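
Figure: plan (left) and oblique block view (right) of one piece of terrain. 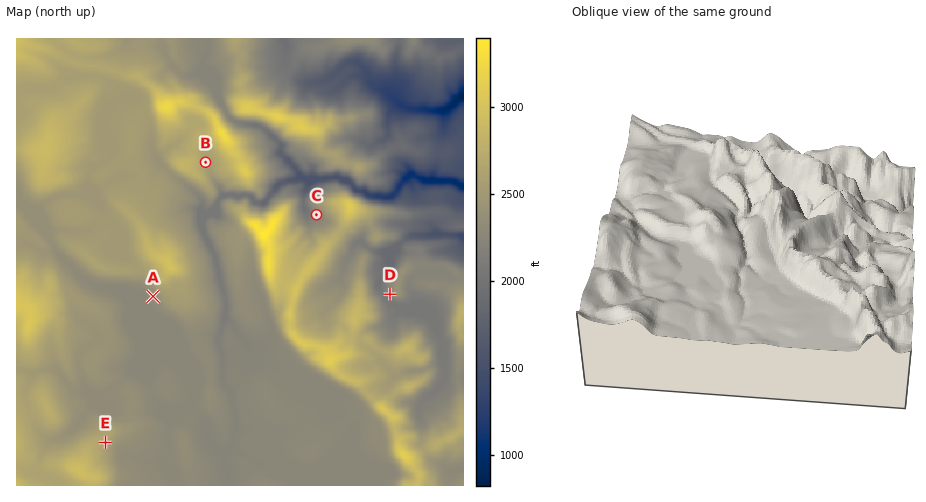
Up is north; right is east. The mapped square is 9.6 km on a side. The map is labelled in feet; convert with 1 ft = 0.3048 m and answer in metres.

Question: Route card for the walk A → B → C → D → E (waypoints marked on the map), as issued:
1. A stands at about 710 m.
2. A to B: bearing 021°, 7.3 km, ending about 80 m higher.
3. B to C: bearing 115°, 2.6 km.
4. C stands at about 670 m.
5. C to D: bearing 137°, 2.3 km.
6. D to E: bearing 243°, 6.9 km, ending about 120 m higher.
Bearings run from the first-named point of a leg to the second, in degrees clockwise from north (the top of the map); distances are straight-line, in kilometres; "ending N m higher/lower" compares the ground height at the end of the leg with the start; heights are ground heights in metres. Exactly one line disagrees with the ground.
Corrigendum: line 2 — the distance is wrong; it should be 3.1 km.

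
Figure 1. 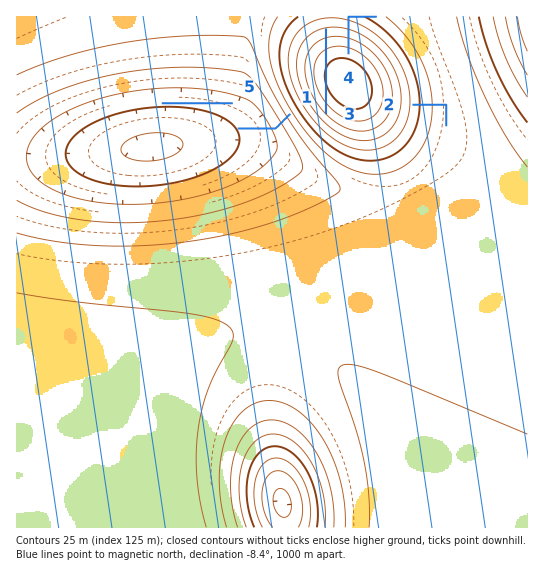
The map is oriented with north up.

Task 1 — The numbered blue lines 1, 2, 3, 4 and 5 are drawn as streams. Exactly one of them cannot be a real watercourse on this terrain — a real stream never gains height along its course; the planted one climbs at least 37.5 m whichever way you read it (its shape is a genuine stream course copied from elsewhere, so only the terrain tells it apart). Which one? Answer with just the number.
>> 3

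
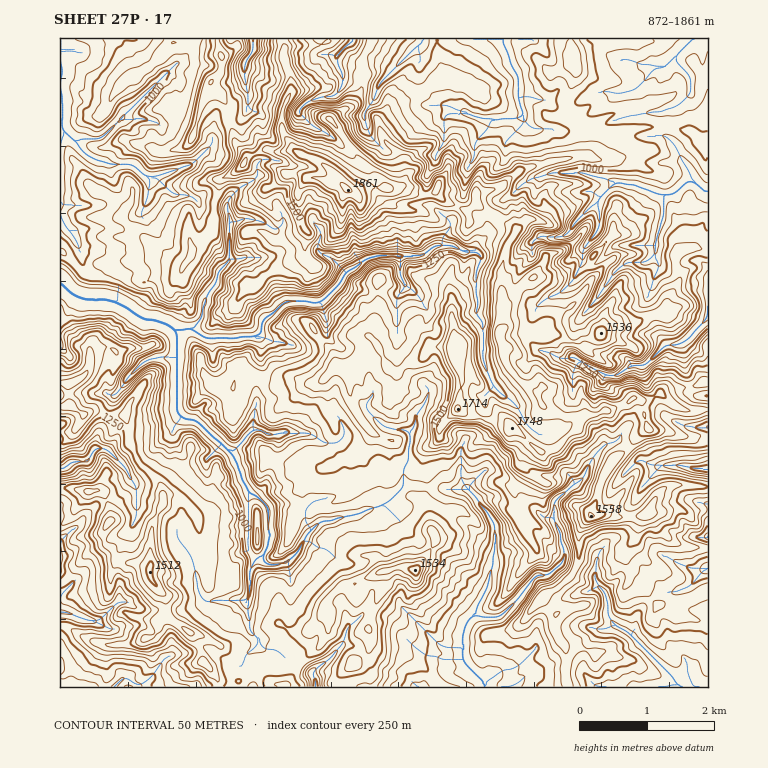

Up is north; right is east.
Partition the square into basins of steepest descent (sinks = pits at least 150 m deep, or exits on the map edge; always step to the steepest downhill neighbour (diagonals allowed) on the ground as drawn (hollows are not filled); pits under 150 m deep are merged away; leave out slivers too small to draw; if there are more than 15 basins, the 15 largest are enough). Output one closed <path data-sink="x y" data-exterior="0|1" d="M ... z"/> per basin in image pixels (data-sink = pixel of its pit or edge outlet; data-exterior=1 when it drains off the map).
<path data-sink="60 49" data-exterior="1" d="M216 38l-156 1 0 392 14-1 11-16 9-4 19 5 12 1 4 12 0 13 8 19 22 22 4 8 0 14-12 27-2 42 3 9 12 13 2 22 29 19 6 15 0 7 14 17 4 12 64 0 6-6 9-16 11-11 7-5 11-13 1-20-3-6 0-5 13-16 5-3 10 0 25-14 12-1 5-4 12 0 8 4 18-25 2-12-5-8-2-17-3-5 1-27-3-8 0-11 2-6 13-12 3-15 17-16 8 5 17 5 24 3 35 30 15-5 12-13 9-6 5-10-17-1-22-10-5-6-1-9-18-11-14-19-2-15-5-12 3-7 0-17-1-1 1-36-1-2 5-23 8-14 2-6-31-18-9-9-3 5-7 4-22-10-8-10-4 3-7 2-8-2-12-7-10 2-27-2-9 5-6 0-7-3-24-26-28-13-7 2-24-2-17 8-1-4-10-12-6-20 0-15-6-9-11-11 0-6 10-11 0-14z"/><path data-sink="708 193" data-exterior="1" d="M708 38l-335 0-11 22 2 16-4 16-5 10-6 6-20 12-25-11-15-11-6 11-2 13 2 10 12 20 27 11 24 26 7 3 6 0 9-5 19 0 1 2 17-2 12 7 8 2 7-2 4-3 8 10 22 10 7-4 3-5 9 9 31 18-2 6-8 14-5 23 1 2 0 31-1 1 1 22-3 7 10 34 11 12 19 11 3-4 7 0 7-3 17-18 10-17 0-11 11-1 19-12 14 0 23-10 14-2 4-6 2-12 10-17 0-5-4-5 0-13 5-5 10-3 17 1z"/><path data-sink="485 683" data-exterior="0" d="M637 398l-26 12-6 0-11 5-8 0-8 13-9 6-12 13-13 5-5-1-32-29-24-3-17-5-8-5-17 16-3 15-13 12-2 6 0 11 3 8-1 27 3 5 2 17 5 8 0 9-20 28-8-4-12 0-11 5 2 13-12 20-5 17 1 12-1 17-31 25-3 5 0 6 232 0-2-14 2-22-12-20 1-17-15-17 18-9 14-15 7-20-2-8 2-16 10-13 7-15 3-19 7-13 41-41-5-24z"/><path data-sink="708 687" data-exterior="1" d="M686 485l-10 0-11 3-9 9-5 12-6 6-5 2-24 0-6-4-19 2-9 11-4 10 2 17-7 20-14 15-18 9 15 17-1 17 12 20-2 22 4 14 139 0 0-200z"/><path data-sink="71 687" data-exterior="1" d="M72 488l-12 1 0 198 158 0 0-6-15-20-2-10-6-15-29-19-2-22-12-13-3-14-16-6-15-1-6-13-7-5-2-12 7-10 0-12-5-13-7-6-16 1z"/><path data-sink="708 279" data-exterior="1" d="M701 248l-17 2-8 6 0 13 4 5 0 5-10 17-2 12-4 6-14 2-23 10-14 0-19 12-11 1 0 11-10 17-17 18-7 3-7 0-4 4 3 12 8 6 17 7 18 0 15-3 6-4 6 0 22-12 15 2 11-7 8 0 12-5 8 0 21-7 0-131z"/><path data-sink="65 467" data-exterior="0" d="M96 410l-10 4-13 19-13 12 0 42 22 4 16-1 3 1 4 5 5 13 0 12-7 10 2 12 7 5 6 13 32 6 1-36 12-27-2-19-24-25-8-19 0-13-4-12-12-1z"/><path data-sink="253 39" data-exterior="1" d="M282 38l-65 1 5 17 0 14-10 11 0 6 11 11 6 9 0 15 6 20 10 12 1 4 17-8 24 2 6-3-10-17-2-10 2-13 8-16 0-17-7-16 0-16z"/><path data-sink="708 469" data-exterior="1" d="M650 429l-8 3-32 31-10 19-3 19-7 11 1 3 19-2 6 4 24 0 11-8 5-12 13-11 7-1 32 0 0-43-14-5-15-1-12-6-15 0z"/><path data-sink="353 39" data-exterior="1" d="M371 38l-88 0 1 22 7 16-2 22 15 11 25 11 20-12 6-6 7-15 2-11-2-16 10-19z"/><path data-sink="316 687" data-exterior="1" d="M383 571l-24 10-6 5-10 0-13 11-5 8 0 5 3 6 0 16-7 12-23 21-13 22 49 0 4-11 31-25 1-7-1-22 5-17 12-20z"/>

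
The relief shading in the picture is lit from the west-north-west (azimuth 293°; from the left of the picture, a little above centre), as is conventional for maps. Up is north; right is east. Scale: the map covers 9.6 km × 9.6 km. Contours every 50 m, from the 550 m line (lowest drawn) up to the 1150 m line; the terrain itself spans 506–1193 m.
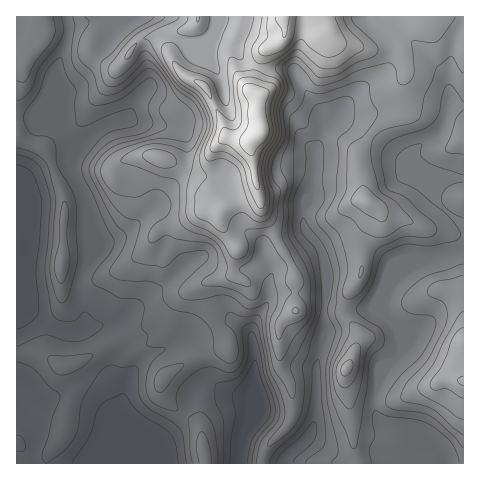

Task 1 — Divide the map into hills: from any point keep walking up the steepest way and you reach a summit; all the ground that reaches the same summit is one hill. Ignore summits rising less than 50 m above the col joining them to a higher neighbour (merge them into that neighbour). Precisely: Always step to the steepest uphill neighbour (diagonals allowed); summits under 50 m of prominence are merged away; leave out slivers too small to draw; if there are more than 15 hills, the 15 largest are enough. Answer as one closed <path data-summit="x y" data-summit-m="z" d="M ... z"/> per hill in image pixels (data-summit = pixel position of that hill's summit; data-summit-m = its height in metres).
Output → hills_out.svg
<path data-summit="259 133" data-summit-m="1193" d="M248 16l-32 0 0 11-4 7-5 5-8 4-16 0-16-8-5-6-4-8-7-5-84 1 3 10-2 8-12 35 0 6 6 15 0 27-3 13 13 19 1 7-2 12 13 26 3 13 1 54-9 24 0 13 6 17 0 7-5 9-12 0-19-7-21-15-12 3 1 151 133 0 3-15 28-30 8-14 3-13 10-8 9-2 17 10 20 4 2 3 3-8 2-24-3-37 6-12 9-13 1-6 6-5 25-2 27 3 0 9 18 5 31 0 11 6-1-15 4-12 0-16 3-8-14-11-10-5-20 1-25 9-4-12-15-18 0-20 11-34 0-24 13-25-24-38-12-16-7-3-23 0-20-8-5-12 8-14z"/><path data-summit="367 202" data-summit-m="945" d="M341 119l-6 1-9 6-6 15-5 9-1 31-11 34 1 13 15 18 4 11 31-9 17 1 21 15-3 8 1 16 10-13 23-14 24-6 16-1 1-26-55-54-7-16-39-31z"/><path data-summit="463 381" data-summit-m="956" d="M463 254l-16 1-24 6-23 14-10 11-5 14 0 12 13 16 4 23-18 20-10 28 1 13 6 9 30 9 8 5 22 18 4 11 19-1z"/><path data-summit="347 368" data-summit-m="920" d="M328 304l-2 0-2 4 0 27-8 35 1 23-3 33-6 12-19 16-5 9 160 1 0-4-3-7-22-18-12-6-23-6-8-7-2-17 5-18 7-13 16-17-1-12-5-13-10-10-11-7-31 0z"/><path data-summit="62 264" data-summit-m="736" d="M32 118l-16 0 0 103 10 4 5 6-1 21-14 34 0 26 12-2 28 19 12 3 12 0 4-5 1-11-6-17 0-13 9-24-2-60-15-33 2-12-2-10-14-18z"/><path data-summit="295 311" data-summit-m="905" d="M299 292l-20 0-7 3-19 32-1 12 3 16-1 27-5 17 0 22-8 21-2 22 45 0 5-10 19-16 4-8 4-14 0-46 8-35 0-27 2-13z"/><path data-summit="284 17" data-summit-m="1164" d="M376 16l-127 0-4 18-8 15 5 11 9 5 16 5 18-2 7 3 12 16 22 37 3 0 31-34 27-20 7-13 5-23-16-9z"/><path data-summit="204 454" data-summit-m="721" d="M211 382l-9 2-10 8-8 22-31 35-2 15 88-1 2-21 8-21 0-23-21-6z"/><path data-summit="36 17" data-summit-m="791" d="M67 16l-51 1 0 100 16 1 27 12 3-12 0-27-6-15 0-6 12-35 2-8z"/><path data-summit="199 17" data-summit-m="1002" d="M215 16l-64 1 7 4 4 8 5 6 16 8 16 0 8-4 5-5 4-7z"/>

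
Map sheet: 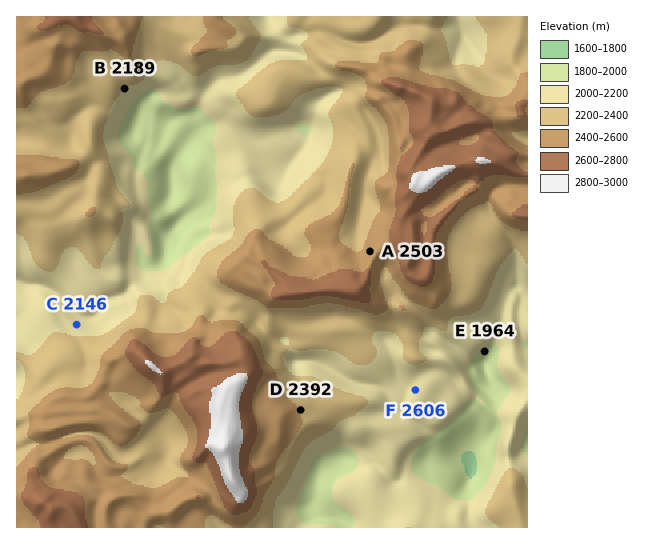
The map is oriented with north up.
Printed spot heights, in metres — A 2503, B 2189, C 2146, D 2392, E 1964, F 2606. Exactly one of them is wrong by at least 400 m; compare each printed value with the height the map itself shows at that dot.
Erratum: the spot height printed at F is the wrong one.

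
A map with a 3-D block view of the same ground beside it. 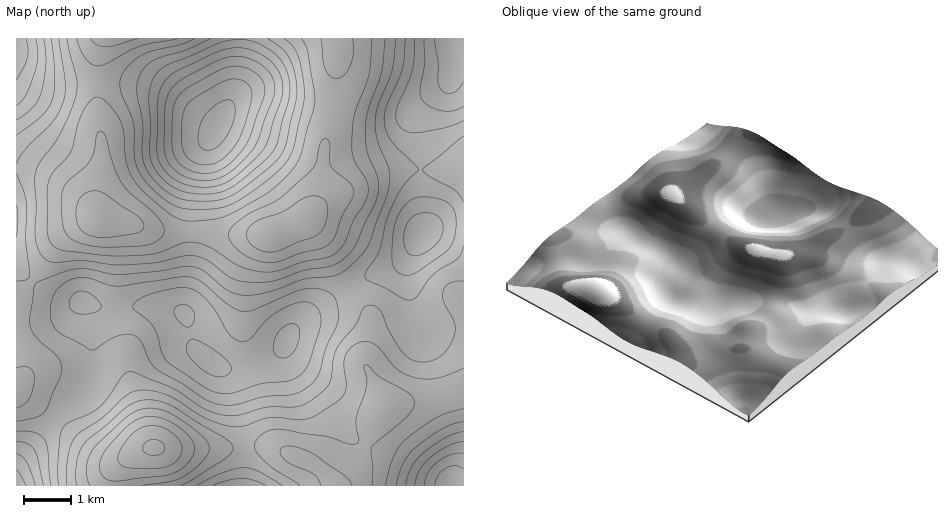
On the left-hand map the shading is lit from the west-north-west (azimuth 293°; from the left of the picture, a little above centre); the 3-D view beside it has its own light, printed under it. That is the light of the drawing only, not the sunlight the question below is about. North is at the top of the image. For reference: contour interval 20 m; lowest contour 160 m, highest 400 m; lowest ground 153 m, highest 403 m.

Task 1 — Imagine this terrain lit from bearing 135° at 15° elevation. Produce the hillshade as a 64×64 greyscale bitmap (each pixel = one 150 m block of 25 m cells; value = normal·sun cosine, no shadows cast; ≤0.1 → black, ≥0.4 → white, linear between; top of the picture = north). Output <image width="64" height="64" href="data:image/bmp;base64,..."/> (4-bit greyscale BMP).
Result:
<image width="64" height="64" href="data:image/bmp;base64,Qk12CAAAAAAAAHYAAAAoAAAAQAAAAEAAAAABAAQAAAAAAAAIAAATCwAAEwsAABAAAAAAAAAAAAAAABEREQAiIiIAMzMzAERERABVVVUAZmZmAHd3dwCIiIgAmZmZAKqqqgC7u7sAzMzMAN3d3QDu7u4A////AHZVREVWd4mrzN3d3u7d3cy6qZmZiId3iJmqu8zMzLqZdmVURFVniaq8zN3e7t3czLqpmZmYiIiIiZq7zM3Mupl3ZVRERVZ3iau7zN3d3MzLqpmZmZmIiIiImqvM3d3LqYdlVEREVVZ4maq7zMzMu7qpmIiIiIiIiIiZq8zd3dy6mHZVRERERWZ4iaq7u7uqqpiHd3iIiIiHiImrvM3d3buZh2VURERERWd4iaqqqpmYh3d3d3d3d3eIiaq7zN3dy6qYdlVEMzM0VWd4iZmYiId3ZmZmZnd3d4iJqru8zd3MupmHZUQzIiNEVmd4iHd3dmZVZmZmZ3d3eImqu7vMzMy7qYdmVEMiIjNFZnd3dmZlVVVVZmZmd3d3iaqru7vMzLuqmHZVQzIiI0RWZ3dmZVVURVVWZmZnd3d4mqqqq7u7u6qZh2VUMyIjRFZnd2ZVVUREVVVVVmZmZniJqqqqqquqqqmYdmVDMzNEVmd3ZmVVRERVVVVVZmZmZ4iZmZmZqqqqqpmHZlREREVWZ3d2ZVVURVVVVVVWZmZmeIiIiIiZmaqqqZh2ZVVVVVZnd3dmVVVVVVVVRVVmZmZ3eHd3eIiJmqqqmIdmZmZmZmd3d2ZmZmZmVVVFVWZnd3d3d3d3d4iZqqqZh3Zmd3dmd3d3d2ZmZmZlVVVVZnd4d3d2ZmZneImZmZmHd3d4h3d3d4d3d3d3d2ZVVVVmd4iId3ZmZmZ3iImZmYd3d4iIiIiIiIiIiIiHdmVVRVZniIiHd2ZmZnd4iIiIh3d3iJmYiIiIiIiZmYh2ZVRERWd4iIh3dmZmd3iIiIiHd3eImZmZiIiIiZmZmHdlVEREVniIiId3ZmZ3iIiHiHd2Z3iZmZmIiIiJmqqZh2ZVRERWd4iIiId3d4iIiId3d3ZmeImZmIiIiIiaqqmYdlVURFZ3iIiIh3d3iJmYh3d3dmZ3iJmIiHd3iJqrqph3ZVVVZniIiIiId3eJmZmId3d3d3eIiIiHd3eImqu7qYd2ZmZneIiIiIiIiJmaqZh3d3d3eIiZiId3eImau7u6mHdmZmd4iIiHd3iImZqqmYd3iIiImZmZiHeIiaq7zLuph3d2Z3iIiHd3eIiJmqqqmIiJmZmaqqmYiIiZqrvMy7qYh3dnd4iHd2d3iIiaq7qpmJmqqqq7qqmIiJqqu8zMu6mYh3d3d3dmZnd4iJmru7qZmqu7u7u7qZiImqq7zN3LuqmYh3d3d2ZVZ3d3iavMu6qqu7u7zMuqmIiZqrvM3cy7uqqYiIh3ZVVWZ3eJq8zLuqu7vMzMy7qYiJmqq8zd3My7u6qZiIdlRFVmZ3iavMy7u7vMzMzMupmImZqrvN3czMzMy6qZh2VERVZmeJq7zLu7vMzMzMu6qZiJmaq8zMzMzNzMu6qYdUREVVZniaq7u7u7vMzMu7qpmIiJmrvMzMzMzMy7u6l2VERFVWZ4maq7u7u7u7u6qpmIiIiJqru7u7zMzMu7qodlREVFVmeImaq7uqq7uqqZiId3Z3iZqqq7u8zMvMu6mHZVRERVZnd4maqqmqqpmIh3dmVVZ3iJmqq7u7vMzLuph2VUREVmZneImZmZmZiHdmZlVERVZniJmru7zMzMy6qYdlVERVZmZniIiIiIiHZlVVRDNERVZniZq7vMzNzLupmHZVVVVmZmd4iHd4iHZlVERDMzNEVWZ4mau8zN3cy6qZh2VVVWZmZneId3eHdlVEQzMzM0RFVmeJmqvM3cy7qqmYdmVVZmZmd4iIiId2VUMzIiIzRERVZ3iJmrzMzLuqqZiHZlVWZmZ3iIiIiHZVQzIiIiM0RFVmd4iZq7u7uqmZmIdmVVVmZniJmZiId2VEMiISIzNERWZ3eIiaq7qqmZmIh2ZVVVZmeImZmZiHZlQyIREiMzNFZ3iIiJmqqpmYiIh2ZlVVVmZ4iaqqqZh3ZUMiESIjM0VneIiImZmZmIh3d3ZmZVVmZniaq7u6qYh2VDIiIiMzNFeImZmZmZmId3ZmZmZlVmZmeJq7vMu6mYdlQyIiMzM0VniZmZmZmId3ZmZlVVVWZmd4mrvMzMupmHZUMzMzMzRWeJmqqqmIh3dmZlVVVVVWZ3iau8zcy7qZh2VDMzRDNEZ4maqqqZh3d2ZlVVVVVVVmeJmrzM3MuqmIdUQzREM0RWiJqruqmHd3dmVUREREVVZ4iaq8zMy6qZh2VDM0QzRFZ4mqu7uph3d2ZVREREREVniJmrvMzLqpmYdUQzMzNEVniZq8y6mHd3ZlVERERERWd4maq8zMu6qph2VDMzMzRWeJmrzMuph3dmVURERERFZ3iZmrzMzLuqqYdlQzMzNFZ4mavN3LqYh3ZlVVVVRFVniJmqvMzMu7uqmHZUMzM0V4iZq83dy6mId2ZVVVVVVmeJmaq7zMzLu7qph2VEM0RniJmrzd3LupmHZlVVVVVmeImqqrvMzMzMu6mIdlVERWeImaq83cy7qZh2VURVVWd4mqqru8zMzMzLupmHZlRFZ4iZqrvMzMu6mHdVREVWZ4maq7u7zM3d3My6qZh2ZVVniJmqq7zMy7qZh1VERFZniaq7vMzM3d3d3MuqmYdmVWZ4maqru8y7uqmHVUREVWeJq7zMzM3d3d3dy7qZiHZmZniZqqu7u7u6mYdlVERVZ4mrvM3d3d3u7d3MuqmYh3ZmeImaq7u7u7qpiGZVRFVneJq8zd3d3u7u3cy6qZmId3d4iZqqu7u7uqmI"/>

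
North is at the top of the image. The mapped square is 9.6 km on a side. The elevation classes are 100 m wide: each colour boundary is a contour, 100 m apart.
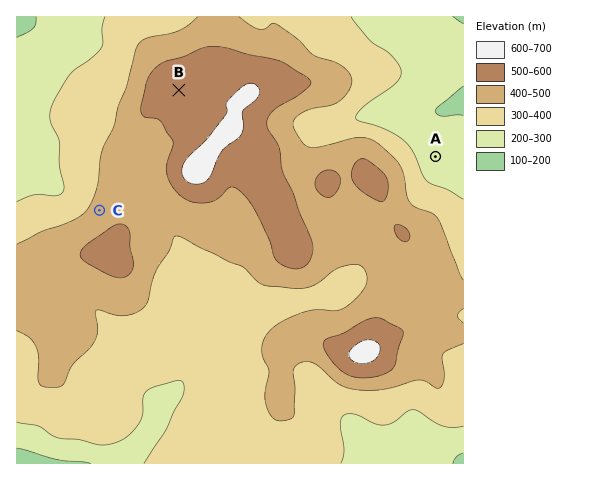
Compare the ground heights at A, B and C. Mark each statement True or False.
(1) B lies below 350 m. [False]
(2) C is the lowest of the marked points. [False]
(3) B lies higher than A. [True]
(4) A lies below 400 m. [True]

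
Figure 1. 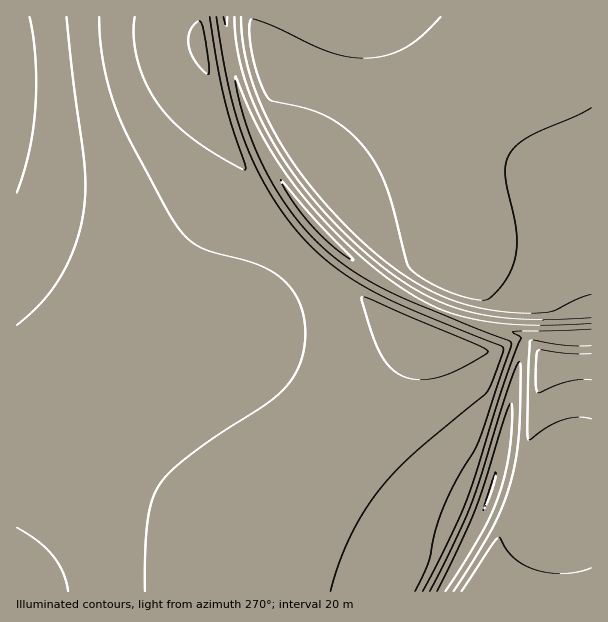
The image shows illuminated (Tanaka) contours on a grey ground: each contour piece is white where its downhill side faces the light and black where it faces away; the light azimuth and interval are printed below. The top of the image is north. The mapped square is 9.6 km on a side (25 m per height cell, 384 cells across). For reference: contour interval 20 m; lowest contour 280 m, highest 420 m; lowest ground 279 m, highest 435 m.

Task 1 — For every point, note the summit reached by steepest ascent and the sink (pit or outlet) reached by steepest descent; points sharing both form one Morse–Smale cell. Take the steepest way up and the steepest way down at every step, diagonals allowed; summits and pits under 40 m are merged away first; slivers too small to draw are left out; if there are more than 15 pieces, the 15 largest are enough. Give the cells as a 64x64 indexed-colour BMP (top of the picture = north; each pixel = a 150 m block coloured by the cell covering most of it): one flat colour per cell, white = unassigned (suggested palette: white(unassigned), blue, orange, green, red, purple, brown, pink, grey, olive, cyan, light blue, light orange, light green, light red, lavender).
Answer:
<image width="64" height="64" href="data:image/bmp;base64,Qk12CAAAAAAAAHYAAAAoAAAAQAAAAEAAAAABAAQAAAAAAAAIAAATCwAAEwsAABAAAAAAAAAA////ALR3HwAOf/8ALKAsACgn1gC9Z5QAS1aMAMJ34wB/f38AIr28AM++FwDox64AeLv/AIrfmACWmP8A1bDFABERERERERERERERETMzMzMzMzMzMzMzMiIiIiIiIiIiERERERERERERERERMzMzMzMzMzMzMzMzIiIiIiIiIiIRERERERERERERERETMzMzMzMzMzMzMzMyIiIiIiIiIhERERERERERERERERMzMzMzMzMzMzMzMzIiIiIiIiIiERERERERERERERERETMzMzMzMzMzMzMzMyIiIiIiIiIREREREREREREREREREzMzMzMzMzMzMzMzIiIiIiIiIhERERERERERERERERETMzMzMzMzMzMzMzMyIiIiIiIiEREREREREREREREREREzMzMzMzMzMzMzMzIiIiIiIiIRERERERERERERERERERMzMzMzMzMzMzMzMyIiIiIiIhERERERERERERERERERETMzMzMzMzMzMzMzIiIiIiIiERERERERERERERERERERMzMzMzMzMzMzMzMiIiIiIiIRERERERERERERERERERETMzMzMzMzMzMzMzIiIiIiIhEREREREREREREREREREREzMzMzMzMzMzMzMiIiIiIiERERERERERERERERERERERMzMzMzMzMzMzMyIiIiIiIRERERERERERERERERERERETMzMzMzMzMzMzMiIiIiIhEREREREREREREREREREREREzMzMzMzMzMzMyIiIiIiERERERERERERERERERERERERMzMzMzMzMzMzIiIiIiIRERERERERERERERERERERERETMzMzMzMzMzMiIiIiIhEREREREREREREREREREREREREzMzMzMzMzMzIiIiIiERERERERERERERERERERERERETMzMzMzMzMzMiIiIiIREREREREREREREREREREREREREzMzMzMzMzMyIiIiIhERERERERERERERERERERERERERMzMzMzMzMzIiIiIiERERERERERERERERERERERERERETMzMzMzMzMiIiIiIREREREREREREREREREREREREREREzMzMzMzMzIiIiIhERERERERERERERERERERERERERETMzMzMzMzMiIiIiEREREREREREREREREREREREREREREzMzMzMzMyIiIiIRERERERERERERERERERERERERERERMzMzMzMzIiIiIhEREREREREREREREREREREREREREREzMzMzMzMiIiIiERERERERERERERERERERERERERERERMzMzMzMyIiIiIRERERERERERERERERERERERERERERMzMzMyIiIiIiIhERERERERERERERERERERERERERETMzMzIiIiIiIiIiEREREREREREREREREREREREREREzMzMiIiIiIiIiIiIREREREREREREREREREREREREREzMzIiIiIiIiIiIiIhERERERERERERERERERERERERMzMyIiIiIiIiIiIiIiERERERERERERERERERERERERMzMyIiIiIiIiIiIiIiIRERERERERERERERERERERERMzMiIiIiIiIiIiIiIiIhERERERERERERERERERERERMzMiIiIiIiIiIiIiIiIiERERERERERERERERERERERMzMiIiIiIiIiIiIiIiIiIRERERERERERERERERERERMzMiIiIiIiIiIiIiIiIiIhERERERERERERERERERERMzMiIiIiIiIiIiIiIiIiIiERERERERERERERERERERMzMiIiIiIiIiIiIiIiIiIiIRERERERERERERERERERMzMiIiIiIiIiIiIiIiIiIiIhERERERERERERERERERMzMiIiIiIiIiIiIiIiIiIiIiEREREREREREREREREREzMiIiIiIiIiIiIiIiIiIiIiIREREREREREREREREREzMiIiIiIiIiIiIiIiIiIiIiIhEREREREREREREREREzMyIiIiIiIiIiIiIiIiIiIiIiERERERERERERERERETMyIiIiIiIiIiIiIiIiIiIiIiIRERERERERERERERETMyIiIiIiIiIiIiIiIiIiIiIiIhERERERERERERERERMzIiIiIiIiIiIiIiIiIiIiIiIiERERERERERERERERMzIiIiIiIiIiIiIiIiIiIiIiIiIREREREREREREREREzMiIiIiIiIiIiIiIiIiIiIiIiIhEREREREREREREREzMiIiIiIiIiIiIiIiIiIiIiIiIiERERERERERERERETMyIiIiIiIiIiIiIiIiIiIiIiIiIRERERERERERERETMzIiIiIiIiIiIiIiIiIiIiIiIiIhERERERERERERERMzIiIiIiIiIiIiIiIiIiIiIiIiIiEREREREREREREREzMiIiIiIiIiIiIiIiIiIiIiIiIiIRERERERERERERETMyIiIiIiIiIiIiIiIiIiIiIiIiIhERERERERERERETMyIiIiIiIiIiIiIiIiIiIiIiIiIiERERERERERERERMzIiIiIiIiIiIiIiIiIiIiIiIiIiIREREREREREREREzMiIiIiIiIiIiIiIiIiIiIiIiIiIhERERERERERERETMyIiIiIiIiIiIiIiIiIiIiIiIiIiERERERERERERERMzIiIiIiIiIiIiIiIiIiIiIiIiIiIRERERERERERERMzIiIiIiIiIiIiIiIiIiIiIiIiIiIhEREREREREREREzMiIiIiIiIiIiIiIiIiIiIiIiIiIi"/>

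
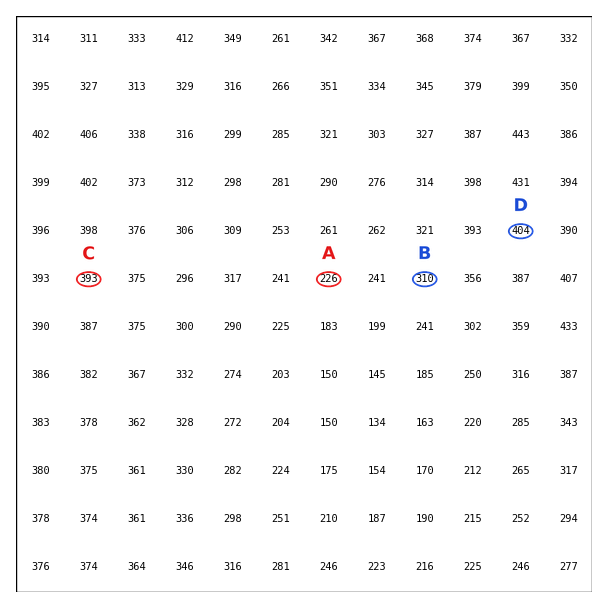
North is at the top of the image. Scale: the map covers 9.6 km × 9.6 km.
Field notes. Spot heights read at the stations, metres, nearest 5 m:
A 225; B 310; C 395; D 405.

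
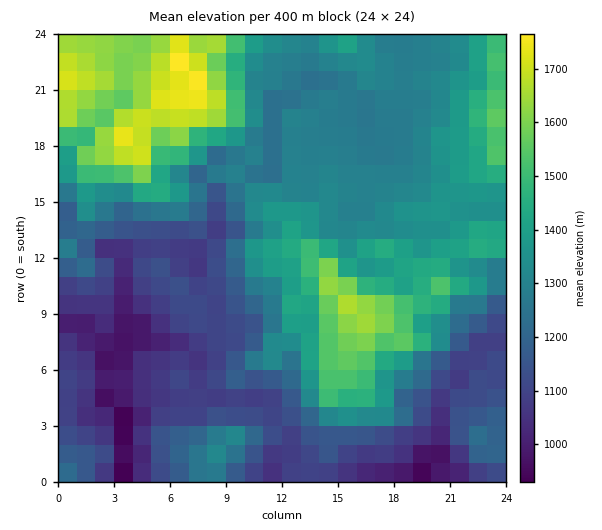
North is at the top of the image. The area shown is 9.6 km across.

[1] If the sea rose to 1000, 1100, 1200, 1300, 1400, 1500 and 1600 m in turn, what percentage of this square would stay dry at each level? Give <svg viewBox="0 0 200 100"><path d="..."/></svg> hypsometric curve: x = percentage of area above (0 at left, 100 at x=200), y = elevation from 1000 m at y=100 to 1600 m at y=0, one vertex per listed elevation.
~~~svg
<svg viewBox="0 0 200 100"><path d="M193 100l-31-17-34-16-37-17-39-17-19-16-14-17"/></svg>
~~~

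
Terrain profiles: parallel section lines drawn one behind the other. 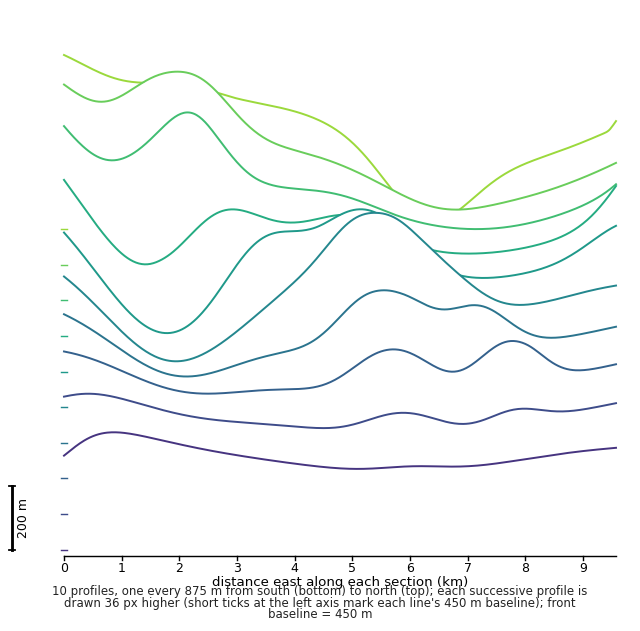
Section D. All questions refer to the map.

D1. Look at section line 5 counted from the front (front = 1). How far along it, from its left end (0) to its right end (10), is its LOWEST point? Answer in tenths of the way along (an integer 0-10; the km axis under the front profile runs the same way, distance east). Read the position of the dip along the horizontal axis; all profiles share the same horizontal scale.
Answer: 2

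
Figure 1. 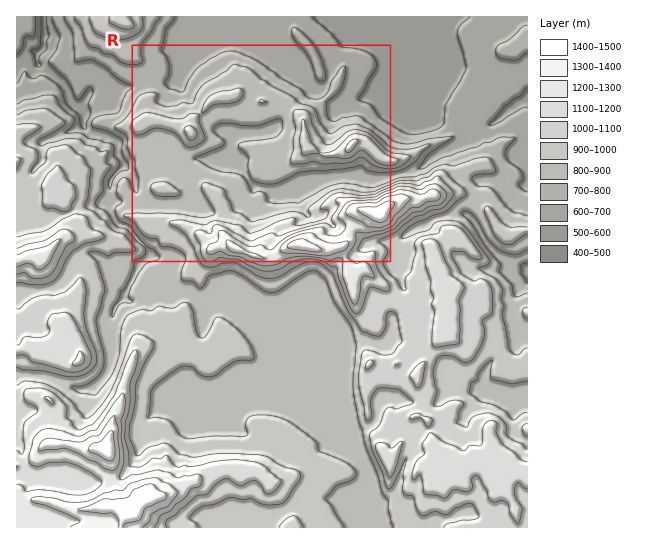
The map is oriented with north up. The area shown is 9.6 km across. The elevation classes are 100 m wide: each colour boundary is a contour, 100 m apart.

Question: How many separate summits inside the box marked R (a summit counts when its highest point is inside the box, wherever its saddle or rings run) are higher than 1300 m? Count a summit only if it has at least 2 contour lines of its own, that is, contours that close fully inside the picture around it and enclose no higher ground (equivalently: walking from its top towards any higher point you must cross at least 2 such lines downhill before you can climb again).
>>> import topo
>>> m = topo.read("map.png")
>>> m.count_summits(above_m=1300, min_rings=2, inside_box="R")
2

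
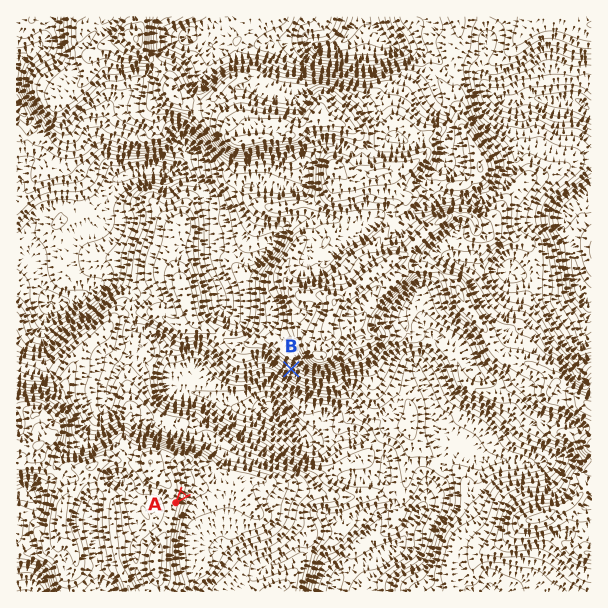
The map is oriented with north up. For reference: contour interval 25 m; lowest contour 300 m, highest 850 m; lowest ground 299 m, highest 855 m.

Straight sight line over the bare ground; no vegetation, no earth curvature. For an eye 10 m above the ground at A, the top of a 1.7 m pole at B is in view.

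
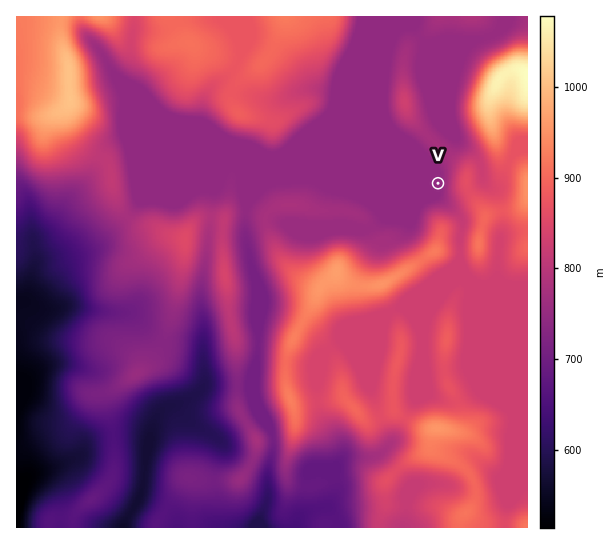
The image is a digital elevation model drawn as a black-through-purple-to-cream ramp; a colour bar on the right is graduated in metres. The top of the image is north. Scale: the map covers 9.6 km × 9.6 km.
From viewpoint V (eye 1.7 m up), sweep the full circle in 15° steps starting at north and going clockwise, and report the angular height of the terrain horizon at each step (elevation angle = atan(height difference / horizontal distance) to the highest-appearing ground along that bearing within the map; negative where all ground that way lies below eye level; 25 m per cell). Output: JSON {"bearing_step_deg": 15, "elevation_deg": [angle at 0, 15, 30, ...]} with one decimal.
{"bearing_step_deg": 15, "elevation_deg": [2.4, 2.9, 9.2, 9.2, 10.1, 12.9, 13.9, 13.0, 10.5, 7.5, 6.6, 7.9, 9.0, 6.3, 5.4, 4.8, 2.3, 1.2, 0.6, 2.1, 2.0, 2.3, 2.1, 1.7]}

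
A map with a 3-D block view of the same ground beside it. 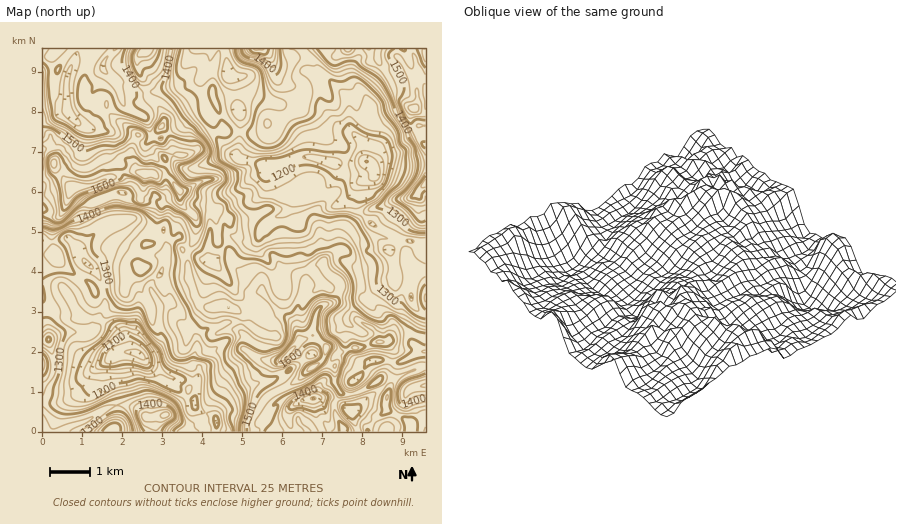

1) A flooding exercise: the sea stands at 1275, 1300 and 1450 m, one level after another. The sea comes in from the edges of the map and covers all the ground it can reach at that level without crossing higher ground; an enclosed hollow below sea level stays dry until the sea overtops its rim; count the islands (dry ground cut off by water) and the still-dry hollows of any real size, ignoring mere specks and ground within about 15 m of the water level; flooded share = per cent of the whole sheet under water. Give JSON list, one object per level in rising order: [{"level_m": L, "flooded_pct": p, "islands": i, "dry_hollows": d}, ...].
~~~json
[{"level_m": 1275, "flooded_pct": 23, "islands": 0, "dry_hollows": 1}, {"level_m": 1300, "flooded_pct": 30, "islands": 0, "dry_hollows": 0}, {"level_m": 1450, "flooded_pct": 73, "islands": 1, "dry_hollows": 0}]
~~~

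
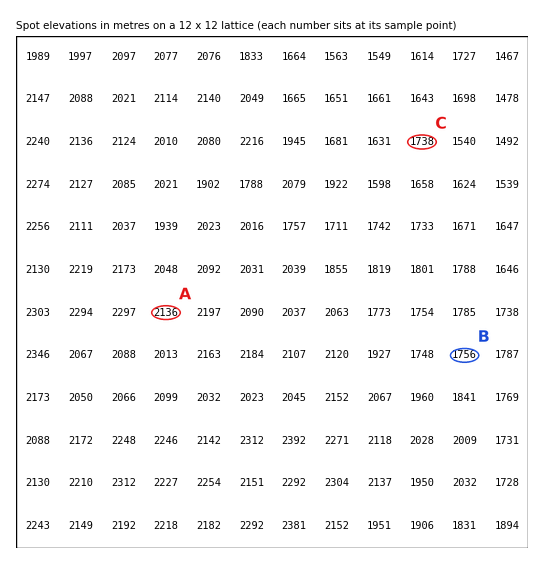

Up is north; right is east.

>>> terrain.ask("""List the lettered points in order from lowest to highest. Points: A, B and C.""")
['C', 'B', 'A']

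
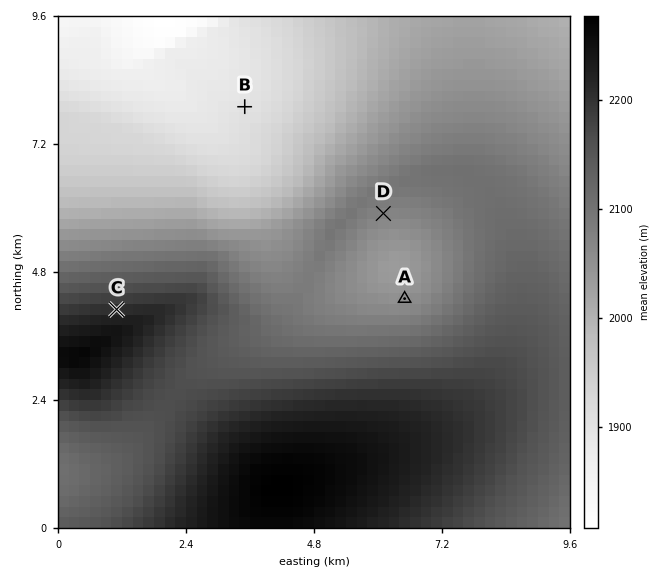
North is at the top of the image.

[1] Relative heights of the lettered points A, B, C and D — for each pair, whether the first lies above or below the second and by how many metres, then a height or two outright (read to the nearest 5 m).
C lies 305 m above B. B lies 175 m below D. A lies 155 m below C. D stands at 2075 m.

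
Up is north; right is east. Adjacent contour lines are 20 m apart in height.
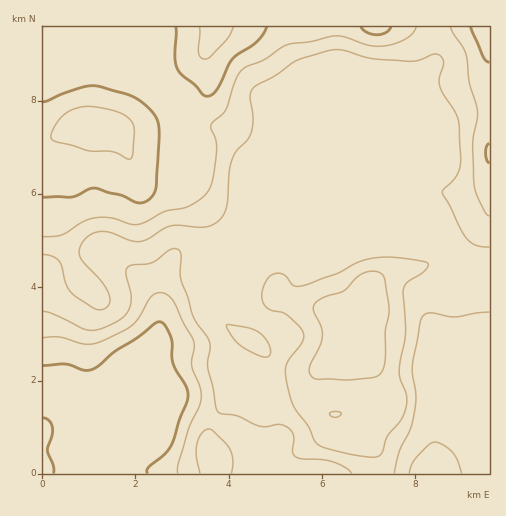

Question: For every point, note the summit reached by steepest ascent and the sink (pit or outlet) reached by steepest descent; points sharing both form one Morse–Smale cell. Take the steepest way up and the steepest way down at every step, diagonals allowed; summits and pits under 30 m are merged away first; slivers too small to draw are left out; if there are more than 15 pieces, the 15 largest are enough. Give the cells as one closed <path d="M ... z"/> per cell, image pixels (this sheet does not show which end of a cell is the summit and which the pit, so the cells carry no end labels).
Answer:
<path d="M149 26l-107 1 0 446 219 1-2-19 14-14 2-7-7-26-6-13-11-16-11-11-19-11-47-10-16 3-11 11-23 55 25-66 9-15 6-25 10-10 28-12 7-6 2-6 0-15-3-9-6-3 13-3 25-21 4-15 0-19 13-29-18-22-12-10-7-2-20 0-7-4-14-20-18-17-6-11-1-32z"/><path d="M416 222l-8 1-22 9-126 0-23-3-22 17-13 3 6 3 3 9-1 19-8 8-28 12-10 10-6 25-9 15-25 66 21-50 10-13 12-6 38 6 16 4 19 11 11 11 15 23 9 32-2 7-14 14 3 19 118 0-1-15-5-9-11-10-17-8-4-4-5-13 12-4 27-1 11-5-8-13-9-28-10-11-3-1-2-27 4-13 10-15 1-9 9-9 17-8 27-5 14-8 7-11 5-8-3-3-21-13z"/><path d="M489 26l-54 0 0 33-20 27-62 26-116 116 23 4 126 0 22-9 8-1 9 1 25 15 10-9 22-9 8-10z"/><path d="M450 238l-12 20-6 4-13 6-23 3-17 8-9 9-1 9-13 24-1 16 2 15 3 1 10 11 9 28 8 13-11 5-27 1-10 2-2 3 5 12 4 4 17 8 11 10 5 9 2 15 52 0 2-3 0-33 4-16 13 0 9 3 29-1 0-71-4-8-3-26 0-25-25-46z"/><path d="M289 26l-140 1 5 17 1 32 6 11 18 17 14 20 7 4 20 0 7 2 9 7 21 23-13 31 0 19-3 13 6-6 5-10 54-129-14-29z"/><path d="M452 422l-13 0-1 2-4 49 55 1 1-48-29-1z"/><path d="M489 210l-7 10-22 9-10 8 32 53 1 29 6 34z"/>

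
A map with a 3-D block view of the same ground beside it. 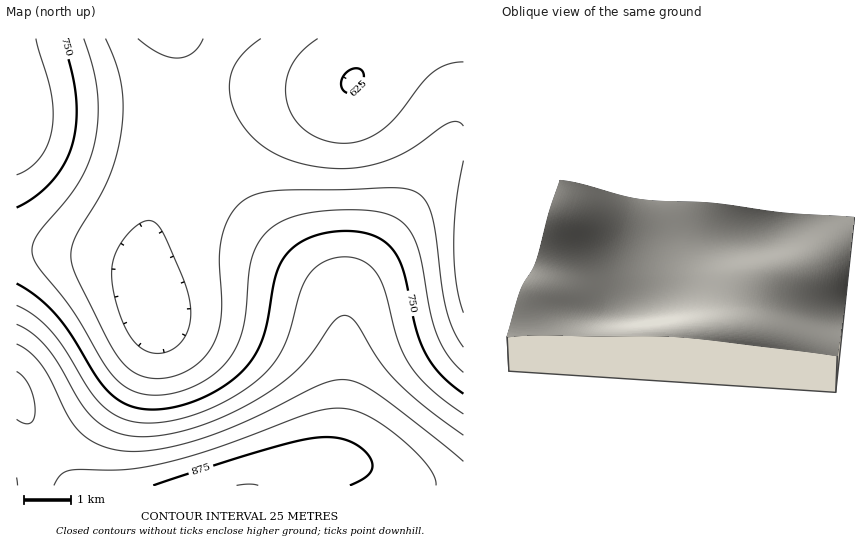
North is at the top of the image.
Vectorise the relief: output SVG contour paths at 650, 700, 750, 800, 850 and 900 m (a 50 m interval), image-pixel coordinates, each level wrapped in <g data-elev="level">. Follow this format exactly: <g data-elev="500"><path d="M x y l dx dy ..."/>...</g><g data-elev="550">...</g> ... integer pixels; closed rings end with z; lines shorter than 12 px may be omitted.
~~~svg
<g data-elev="650"><path d="M463 62l-16 3-15 8-11 11-26 34-18 15-21 9-10 1-12 0-18-6-14-10-10-13-6-16 0-16 6-17 10-14 16-12"/></g><g data-elev="700"><path d="M463 347l-8-14-8-19-5-25-9-69-5-16-8-9-10-5-14-2-116 2-20 3-14 6-10 9-9 14-5 15-2 16 2 49-2 20-5 19-10 15-8 8-9 6-10 5-12 3-11 1-10-2-9-4-8-5-11-13-11-18-30-60-5-19 1-11 3-10 24-40 10-21 7-20 5-22 2-25-2-24-5-22-10-24"/></g><g data-elev="750"><path d="M463 394l-23-21-9-11-7-12-9-24-11-53-7-17-6-8-7-7-17-8-20-2-22 2-19 6-14 10-8 9-6 12-4 14-10 50-6 16-9 14-16 15-20 14-24 10-23 6-15 1-14-2-12-4-12-8-15-17-26-43-15-20-18-18-22-14"/><path d="M17 208l18-12 17-15 12-18 9-19 3-23 0-24-4-23-9-35"/></g><g data-elev="800"><path d="M463 435l-39-29-28-26-18-21-22-36-5-5-4-2-6 0-7 5-23 33-15 17-17 14-19 13-30 16-29 12-29 8-26 3-15-1-13-3-12-5-10-7-15-18-22-39-12-16-14-14-16-10"/></g><g data-elev="850"><path d="M436 485l-2-9-8-13-15-15-17-15-17-12-14-7-13-5-13-1-14 2-15 4-90 33-53 16-39 6-48 0-10 2-8 5-6 9"/><path d="M17 419l8 5 6-1 3-5 1-7-1-13-5-12-5-9-7-6"/></g><g data-elev="900"><path d="M258 485l-9-1-12 1"/></g>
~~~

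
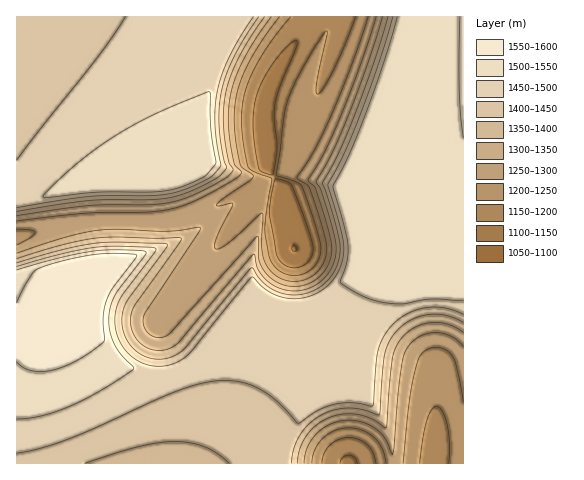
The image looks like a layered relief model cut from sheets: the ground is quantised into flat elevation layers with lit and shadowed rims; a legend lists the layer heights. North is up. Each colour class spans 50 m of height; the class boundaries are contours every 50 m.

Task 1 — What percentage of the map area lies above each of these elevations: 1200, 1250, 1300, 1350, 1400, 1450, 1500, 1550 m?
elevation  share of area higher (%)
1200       93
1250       85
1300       76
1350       71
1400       65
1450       51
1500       27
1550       5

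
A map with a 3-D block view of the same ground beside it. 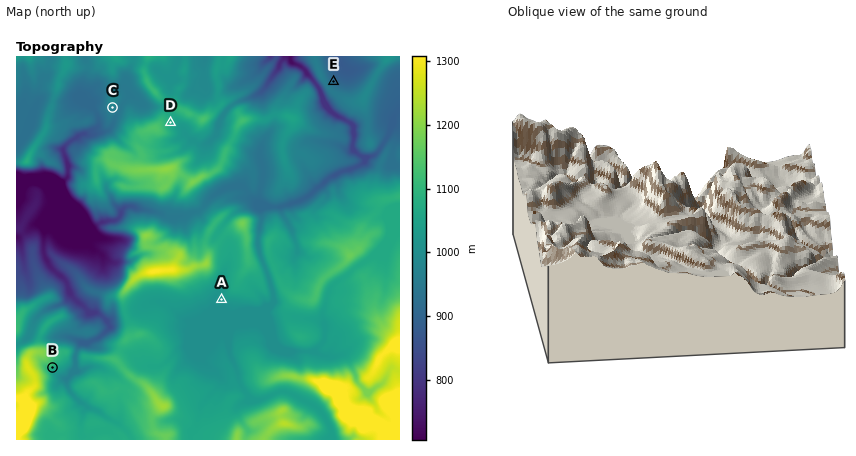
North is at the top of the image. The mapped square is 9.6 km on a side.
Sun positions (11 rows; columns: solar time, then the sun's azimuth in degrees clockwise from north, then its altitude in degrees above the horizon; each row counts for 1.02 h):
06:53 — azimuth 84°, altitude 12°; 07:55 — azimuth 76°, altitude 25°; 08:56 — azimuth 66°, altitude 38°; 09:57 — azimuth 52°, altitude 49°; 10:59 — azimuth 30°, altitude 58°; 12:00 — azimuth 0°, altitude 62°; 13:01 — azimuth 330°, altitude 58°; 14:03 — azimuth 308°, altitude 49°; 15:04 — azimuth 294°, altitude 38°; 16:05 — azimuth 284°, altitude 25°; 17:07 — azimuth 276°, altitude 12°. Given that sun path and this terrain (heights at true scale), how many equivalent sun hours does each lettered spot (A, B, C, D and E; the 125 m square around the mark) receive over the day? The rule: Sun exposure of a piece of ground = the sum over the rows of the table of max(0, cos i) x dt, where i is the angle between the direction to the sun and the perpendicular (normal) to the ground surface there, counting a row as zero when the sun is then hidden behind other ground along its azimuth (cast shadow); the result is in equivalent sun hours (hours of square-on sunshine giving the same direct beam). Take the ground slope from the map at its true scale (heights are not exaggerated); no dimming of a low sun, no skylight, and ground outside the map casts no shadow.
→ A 6.5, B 5.2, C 6.3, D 6.4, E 7.1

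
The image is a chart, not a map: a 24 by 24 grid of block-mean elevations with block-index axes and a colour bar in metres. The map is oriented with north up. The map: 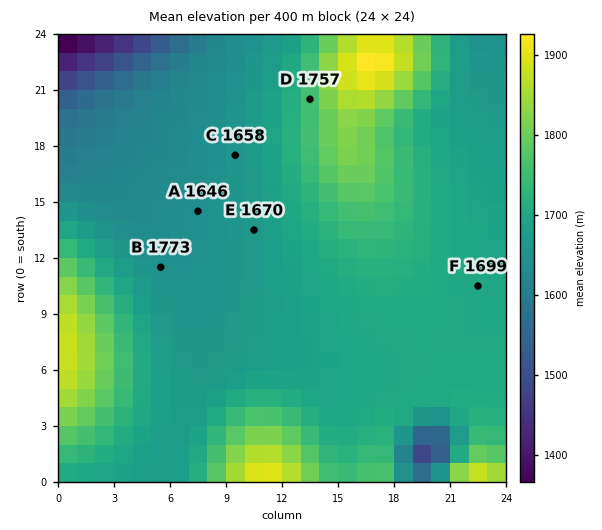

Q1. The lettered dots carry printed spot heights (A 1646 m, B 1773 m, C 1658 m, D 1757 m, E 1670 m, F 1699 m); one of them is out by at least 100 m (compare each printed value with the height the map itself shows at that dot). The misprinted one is B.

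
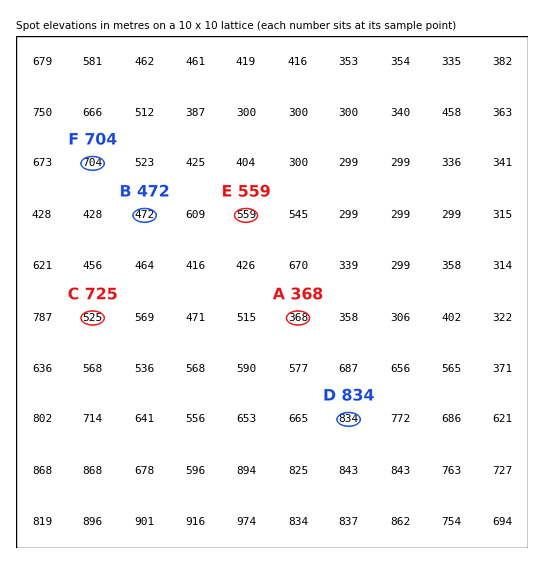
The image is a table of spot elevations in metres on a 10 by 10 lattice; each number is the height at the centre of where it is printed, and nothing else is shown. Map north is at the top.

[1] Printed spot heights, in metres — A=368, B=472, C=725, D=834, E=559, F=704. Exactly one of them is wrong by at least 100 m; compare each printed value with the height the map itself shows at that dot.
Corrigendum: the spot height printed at C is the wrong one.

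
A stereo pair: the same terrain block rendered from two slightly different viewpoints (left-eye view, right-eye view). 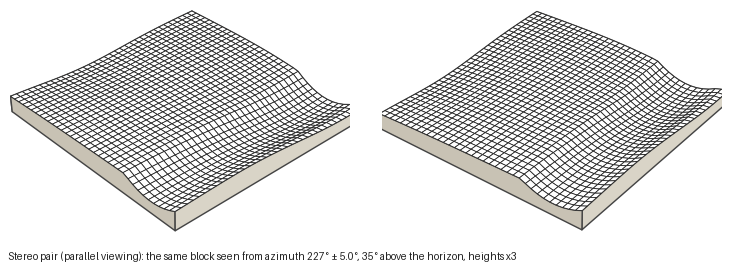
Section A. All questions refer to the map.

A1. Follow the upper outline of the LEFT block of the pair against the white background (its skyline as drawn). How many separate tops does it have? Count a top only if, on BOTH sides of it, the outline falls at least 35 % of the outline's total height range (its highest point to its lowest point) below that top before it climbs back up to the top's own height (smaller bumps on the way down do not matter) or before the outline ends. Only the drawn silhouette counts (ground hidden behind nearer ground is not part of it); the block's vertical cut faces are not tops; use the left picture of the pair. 2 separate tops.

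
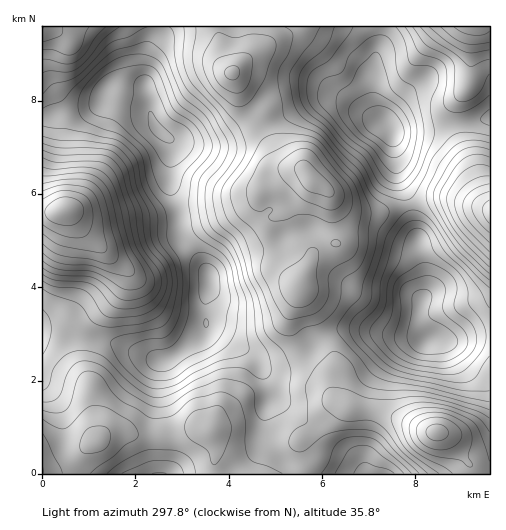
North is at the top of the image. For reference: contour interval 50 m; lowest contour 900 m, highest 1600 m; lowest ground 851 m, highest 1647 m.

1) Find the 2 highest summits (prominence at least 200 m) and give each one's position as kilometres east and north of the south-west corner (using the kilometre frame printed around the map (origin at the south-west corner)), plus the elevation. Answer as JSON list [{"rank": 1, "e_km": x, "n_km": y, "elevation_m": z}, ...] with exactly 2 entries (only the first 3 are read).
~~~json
[{"rank": 1, "e_km": 0.49, "n_km": 5.66, "elevation_m": 1647}, {"rank": 2, "e_km": 8.46, "n_km": 0.91, "elevation_m": 1569}]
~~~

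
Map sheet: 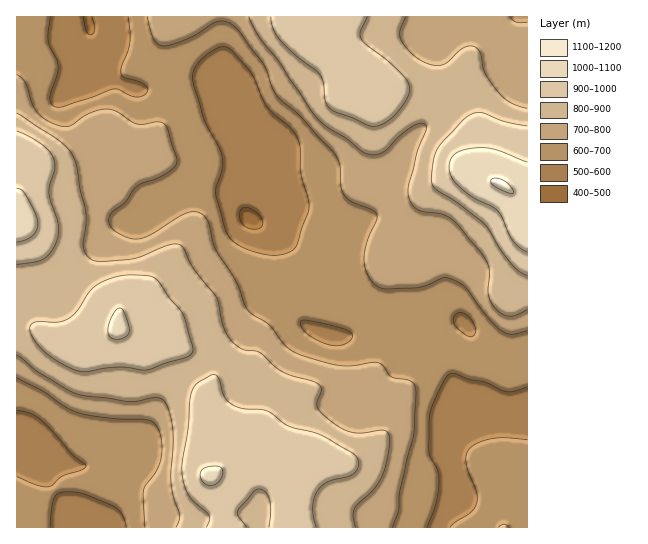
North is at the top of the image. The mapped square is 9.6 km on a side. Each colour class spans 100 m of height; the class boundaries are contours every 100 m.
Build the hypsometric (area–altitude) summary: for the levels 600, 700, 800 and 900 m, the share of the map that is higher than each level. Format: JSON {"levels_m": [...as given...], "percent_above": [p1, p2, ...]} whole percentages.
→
{"levels_m": [600, 700, 800, 900], "percent_above": [86, 59, 38, 19]}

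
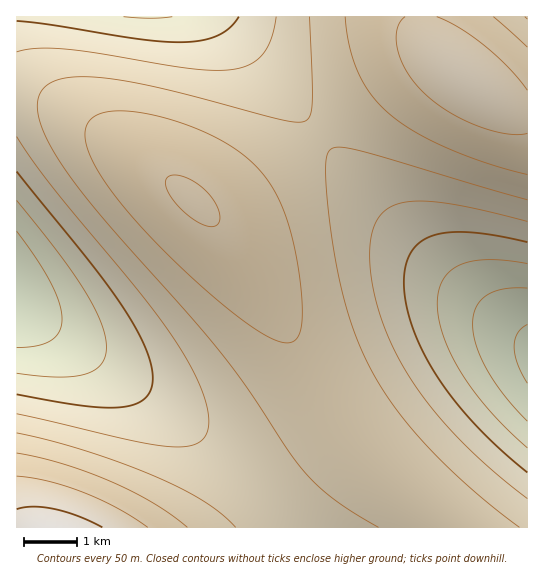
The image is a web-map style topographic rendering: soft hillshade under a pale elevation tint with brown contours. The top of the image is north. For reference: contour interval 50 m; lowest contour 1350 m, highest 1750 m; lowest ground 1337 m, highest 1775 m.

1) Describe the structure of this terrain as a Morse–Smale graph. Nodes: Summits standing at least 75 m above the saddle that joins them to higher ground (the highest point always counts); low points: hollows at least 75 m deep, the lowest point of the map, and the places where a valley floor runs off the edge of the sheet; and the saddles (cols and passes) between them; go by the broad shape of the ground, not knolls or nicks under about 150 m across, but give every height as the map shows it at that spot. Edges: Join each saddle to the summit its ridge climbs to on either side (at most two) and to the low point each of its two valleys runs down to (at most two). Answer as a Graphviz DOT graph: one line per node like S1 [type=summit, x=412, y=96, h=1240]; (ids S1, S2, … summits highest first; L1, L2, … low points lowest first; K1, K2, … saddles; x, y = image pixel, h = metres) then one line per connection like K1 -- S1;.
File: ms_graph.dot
graph terrain {
  S1 [type=summit, x=50, y=527, h=1775];
  S2 [type=summit, x=465, y=77, h=1725];
  S3 [type=summit, x=193, y=199, h=1704];
  L1 [type=low, x=527, y=354, h=1337];
  L2 [type=low, x=17, y=291, h=1352];
  L3 [type=low, x=149, y=17, h=1447];
  L4 [type=low, x=527, y=17, h=1595];
  K1 [type=saddle, x=421, y=17, h=1703];
  K2 [type=saddle, x=319, y=134, h=1602];
  K3 [type=saddle, x=269, y=505, h=1578];
  K1 -- S2;
  K1 -- L3;
  K1 -- L4;
  K2 -- S2;
  K2 -- S3;
  K2 -- L1;
  K2 -- L3;
  K3 -- S1;
  K3 -- S3;
  K3 -- L2;
}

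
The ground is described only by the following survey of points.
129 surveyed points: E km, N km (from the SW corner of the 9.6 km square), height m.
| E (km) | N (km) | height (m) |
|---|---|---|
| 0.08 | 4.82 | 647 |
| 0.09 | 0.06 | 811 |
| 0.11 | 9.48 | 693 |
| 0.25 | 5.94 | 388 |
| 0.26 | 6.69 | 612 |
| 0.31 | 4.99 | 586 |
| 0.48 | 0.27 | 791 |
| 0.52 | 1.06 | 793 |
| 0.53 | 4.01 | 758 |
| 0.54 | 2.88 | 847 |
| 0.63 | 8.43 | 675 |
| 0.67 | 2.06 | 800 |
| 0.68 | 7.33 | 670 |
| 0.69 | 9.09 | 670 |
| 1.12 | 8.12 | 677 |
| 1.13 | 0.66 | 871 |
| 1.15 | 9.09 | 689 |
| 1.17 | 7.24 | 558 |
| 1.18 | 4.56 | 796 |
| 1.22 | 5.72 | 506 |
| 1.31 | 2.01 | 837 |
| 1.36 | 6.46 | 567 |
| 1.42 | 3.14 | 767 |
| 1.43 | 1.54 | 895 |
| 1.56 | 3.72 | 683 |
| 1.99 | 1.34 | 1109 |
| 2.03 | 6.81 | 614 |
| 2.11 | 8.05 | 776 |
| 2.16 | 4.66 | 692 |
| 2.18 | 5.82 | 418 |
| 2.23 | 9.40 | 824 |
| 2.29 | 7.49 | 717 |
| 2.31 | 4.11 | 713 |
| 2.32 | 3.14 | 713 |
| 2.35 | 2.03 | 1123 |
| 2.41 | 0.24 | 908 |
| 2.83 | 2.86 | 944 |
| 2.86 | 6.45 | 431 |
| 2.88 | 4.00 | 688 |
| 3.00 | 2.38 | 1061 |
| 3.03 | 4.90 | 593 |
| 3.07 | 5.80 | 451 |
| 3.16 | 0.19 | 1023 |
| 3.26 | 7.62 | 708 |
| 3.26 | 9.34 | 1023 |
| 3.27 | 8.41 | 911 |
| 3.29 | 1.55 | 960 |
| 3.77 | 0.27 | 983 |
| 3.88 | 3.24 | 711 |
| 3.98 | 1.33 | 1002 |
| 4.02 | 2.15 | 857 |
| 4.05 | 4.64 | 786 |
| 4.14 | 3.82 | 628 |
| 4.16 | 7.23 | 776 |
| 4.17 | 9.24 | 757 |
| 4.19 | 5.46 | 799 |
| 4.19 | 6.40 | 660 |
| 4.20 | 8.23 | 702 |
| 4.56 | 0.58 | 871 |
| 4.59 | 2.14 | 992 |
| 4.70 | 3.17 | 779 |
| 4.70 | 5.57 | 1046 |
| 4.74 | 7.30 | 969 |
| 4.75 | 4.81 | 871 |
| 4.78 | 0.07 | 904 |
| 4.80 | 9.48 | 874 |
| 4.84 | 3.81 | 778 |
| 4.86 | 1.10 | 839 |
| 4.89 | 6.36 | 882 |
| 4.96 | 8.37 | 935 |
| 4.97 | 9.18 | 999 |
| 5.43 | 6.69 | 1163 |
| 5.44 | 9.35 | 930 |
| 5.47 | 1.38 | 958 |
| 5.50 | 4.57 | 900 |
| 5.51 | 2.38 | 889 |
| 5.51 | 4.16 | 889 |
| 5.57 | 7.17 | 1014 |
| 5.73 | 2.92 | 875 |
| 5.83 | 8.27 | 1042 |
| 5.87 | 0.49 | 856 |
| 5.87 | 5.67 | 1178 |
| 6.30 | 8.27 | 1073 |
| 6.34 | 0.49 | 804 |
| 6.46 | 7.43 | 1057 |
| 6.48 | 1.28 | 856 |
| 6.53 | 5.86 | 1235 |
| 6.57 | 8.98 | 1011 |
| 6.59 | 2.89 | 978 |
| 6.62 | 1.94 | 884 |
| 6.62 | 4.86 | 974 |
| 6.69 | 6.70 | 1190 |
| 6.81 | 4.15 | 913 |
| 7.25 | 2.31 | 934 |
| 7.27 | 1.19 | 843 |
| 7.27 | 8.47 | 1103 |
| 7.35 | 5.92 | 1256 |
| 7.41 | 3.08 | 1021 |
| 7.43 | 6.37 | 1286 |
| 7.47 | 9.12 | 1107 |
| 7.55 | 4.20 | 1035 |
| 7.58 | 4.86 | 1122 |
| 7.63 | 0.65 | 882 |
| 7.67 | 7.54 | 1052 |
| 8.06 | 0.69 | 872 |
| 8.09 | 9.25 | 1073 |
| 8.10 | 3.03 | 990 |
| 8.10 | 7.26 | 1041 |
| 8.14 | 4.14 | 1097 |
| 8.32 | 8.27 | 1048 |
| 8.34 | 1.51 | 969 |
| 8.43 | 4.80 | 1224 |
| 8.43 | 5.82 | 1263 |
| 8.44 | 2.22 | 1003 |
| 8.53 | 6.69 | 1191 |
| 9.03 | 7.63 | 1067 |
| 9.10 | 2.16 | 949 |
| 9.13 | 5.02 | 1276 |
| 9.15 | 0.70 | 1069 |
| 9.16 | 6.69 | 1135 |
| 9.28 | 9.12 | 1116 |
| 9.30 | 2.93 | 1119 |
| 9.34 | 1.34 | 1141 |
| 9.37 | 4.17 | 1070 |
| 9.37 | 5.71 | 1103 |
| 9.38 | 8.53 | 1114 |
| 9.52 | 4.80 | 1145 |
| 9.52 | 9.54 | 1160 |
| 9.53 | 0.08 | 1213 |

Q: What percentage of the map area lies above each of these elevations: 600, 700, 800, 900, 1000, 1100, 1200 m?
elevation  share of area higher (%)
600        91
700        83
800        71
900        53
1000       33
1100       16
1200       5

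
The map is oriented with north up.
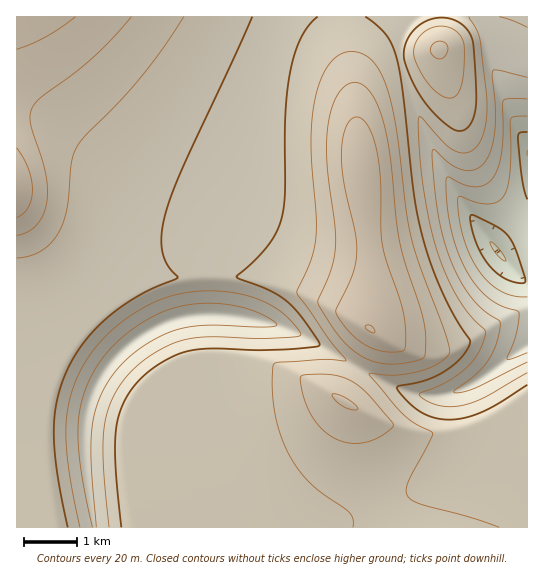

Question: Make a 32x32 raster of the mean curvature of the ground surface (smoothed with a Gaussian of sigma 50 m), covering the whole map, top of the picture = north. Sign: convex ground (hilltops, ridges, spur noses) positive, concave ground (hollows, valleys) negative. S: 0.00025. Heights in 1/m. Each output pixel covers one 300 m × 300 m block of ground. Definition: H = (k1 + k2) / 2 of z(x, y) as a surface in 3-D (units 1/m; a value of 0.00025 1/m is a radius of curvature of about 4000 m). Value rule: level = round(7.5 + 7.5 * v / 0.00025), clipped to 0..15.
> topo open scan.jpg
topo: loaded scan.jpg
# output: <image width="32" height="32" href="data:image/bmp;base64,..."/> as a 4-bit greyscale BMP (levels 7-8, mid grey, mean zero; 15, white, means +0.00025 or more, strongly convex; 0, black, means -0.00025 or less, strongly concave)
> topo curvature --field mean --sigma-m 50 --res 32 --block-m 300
<image width="32" height="32" href="data:image/bmp;base64,Qk12AgAAAAAAAHYAAAAoAAAAIAAAACAAAAABAAQAAAAAAAACAAATCwAAEwsAABAAAAAAAAAAAAAAABEREQAiIiIAMzMzAERERABVVVUAZmZmAHd3dwCIiIgAmZmZAKqqqgC7u7sAzMzMAN3d3QDu7u4A////AHjIFpt3d3d3d3d3d3d3d3d4xwepd3d3d3d3d3d3d3d3eLcHuHd3d3d3d3d3d3d3d3m3CMh3d3d3d3d3d3d3d3d5pwjId3d3d3d4iHd3d3d3eaYIyHd3d3d3eIiIiZh3d3mmCMh3d3d3d4iIvLmauod4twi5d3d3d3eIvah2ZnrIeMcFnId3d3d3rbmDAAAnjHe4YIrId3d3jLmUBYmHIGh3i3IYnLmavLiGBJm9y4YEd3qnIHiruoiFAYnNqIvIcnd4unQCZ3ZBAGiuyYiInJZ3d4u3dAAAFGeMyZmYiHeqd3d3nKh3d3ibuImZiId2Znd3d3ibzLy7l3eJmYiHdlB3d3d3d3iHd3d3iZmIh2YFd3d3d3d3d3d3Z4mpiHdgOIh3d3d3d3d3d2eJqYh3MZiod3d3d3d3d3ZniqmIdgmYqHd3d3d3d3d2Z5qpd3B5mKh3d3d3d3d3dmebuXdSqZiXZ3d3d3d3d3Zoq7l2CaqYdmd3d3d3d3d2eKu5dCu6lHZ3d3d3d3d3dnirqXCLupB3d3d3d3d3d3Z4q6hgqrtDd3d3d3d3d3d3eKqYJqq7B3d3d3d3d3d3d3iamAqqpzh4iHd3d3d3d3d4mZcaqqF4iIiHd3d3d3d3eImGXcugeIiIiHd3d3d3d3iIhk7uooiIiIiHd3d3d3d4iHco2yeI"/>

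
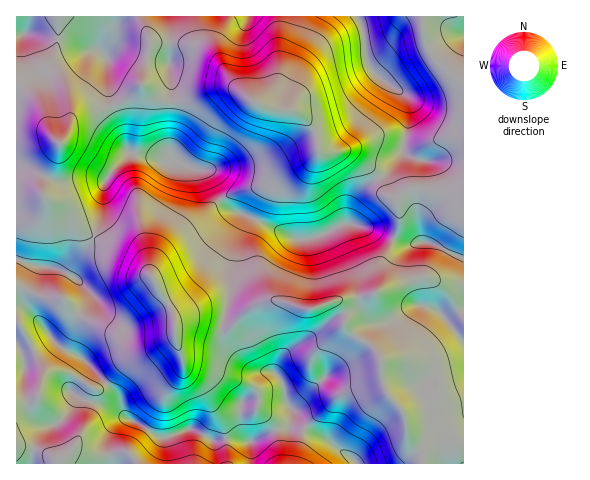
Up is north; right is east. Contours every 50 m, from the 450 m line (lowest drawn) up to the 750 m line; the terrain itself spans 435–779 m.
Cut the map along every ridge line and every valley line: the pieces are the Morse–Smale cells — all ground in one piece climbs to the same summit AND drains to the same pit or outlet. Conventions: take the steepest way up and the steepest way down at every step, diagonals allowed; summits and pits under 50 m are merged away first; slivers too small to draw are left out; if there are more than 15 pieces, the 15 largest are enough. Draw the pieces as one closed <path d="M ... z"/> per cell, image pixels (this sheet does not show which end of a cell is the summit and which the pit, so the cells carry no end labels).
<path d="M95 238l-21 25-6 10 19 17 1 9-20 38-8 10 22 11 36 37 4 15 8 10 30 17 8 0 25-8 20 12 26-1 10 2-8-15 0-23 9-4 33 1 11 10 6 13 26 14 31 26 65-1-1-11-14-17-1-14-6-14-14-15-5-15 0-14-5-12-8-8-14-7-8-8-2-5 1-10-8-11-5 0-20 7-8 0-24-8-15 0-14 7-26 22-7 0-23-7-20 2-7-21-22-37-13-11z"/><path d="M421 16l-141 0-2 62-5 13-14 13 17 5 16 1 10 6 13 16 2 15 3 4 27 0 8 4 19 17 11 20 7 6 4 1 16-11 11 0 40 8 1-113-17-12-19-22-5-11z"/><path d="M19 260l-3 0 1 204 233 0 2-23 37-16 3-15-6-8-23-2-13 0-9 4 0 23 8 15-10-2-26 1-20-12-25 8-8 0-30-17-8-10-4-15-36-37-22-11 8-10 20-38-1-9-10-10-18-11-26-3z"/><path d="M221 199l-25 25-32 25-13 21 0 7 21 36 3 12 20-2 23 7 7 0 26-22 14-7 15 0 24 8 8 0 27-9 28-4 9-4 4-4 0-22 13-24-2-4-24-11-21-3-27 12-19 4-70-30z"/><path d="M179 43l-28 0-7 23-2 18-16 15-13 7 8 18 5 22 4 6 36 9 9 0 15 7 14 2 5 4 12 25 21-9 23-5 21-15 21-9 10-8 1-5-3-16-13-16-10-6-22-2-18-7-19-18-13-20-11-11-13-6z"/><path d="M393 239l-13 27 0 22-4 4-9 4-33 5 8 5 3 7-1 10 2 5 8 8 14 7 8 8 5 12 0 14 5 15 14 15 6 14 1 14 14 17 1 11 41 1 1-122-16-21 16-12 0-50-36-17-21 3z"/><path d="M33 34l-17 2 0 161 27-1 18 20 26 18 7 2 8-23 3-31 9-14 15-15-3-7-3-15-11-25-34 7-8 10-3-31-3-9-12-15 0-9 6-19z"/><path d="M319 150l-12 11-21 9-16 13-35 9-12 6 0 4 12 10 23 8 42 20 19-4 27-12 21 3 26 12 7-16-2-20-3-5-5-1-5-5-11-20-24-20-27 0z"/><path d="M131 152l-17 16-9 14-3 31-9 24 44 22 14 17 0-6 13-21 32-25 24-24 0-3-11-23-5-4-14-2-15-7-9 0z"/><path d="M279 16l-139 0 0 2 11 25 36 1 22 8 11 11 13 20 15 15 11 6 14-13 5-13z"/><path d="M139 16l-81 1 1 22 14 3 15 8 11 1 8 8 1 30 5 17 13-7 16-15 8-43z"/><path d="M43 196l-27 3 0 60 17 7 22 2 13 6 25-37-32-21z"/><path d="M423 188l-14 1-13 10 4 24-6 16 13 6 21-3 35 17 1-63z"/><path d="M63 39l-4 0-2 3-5 17 0 9 12 15 3 9 3 31 2-5 6-5 13-4 11 0 11-4-5-16-1-30-2-4-6-4-11-1-15-8z"/><path d="M293 410l-2 10-4 7-16 4-20 11 0 22 106-1-31-25-26-14z"/>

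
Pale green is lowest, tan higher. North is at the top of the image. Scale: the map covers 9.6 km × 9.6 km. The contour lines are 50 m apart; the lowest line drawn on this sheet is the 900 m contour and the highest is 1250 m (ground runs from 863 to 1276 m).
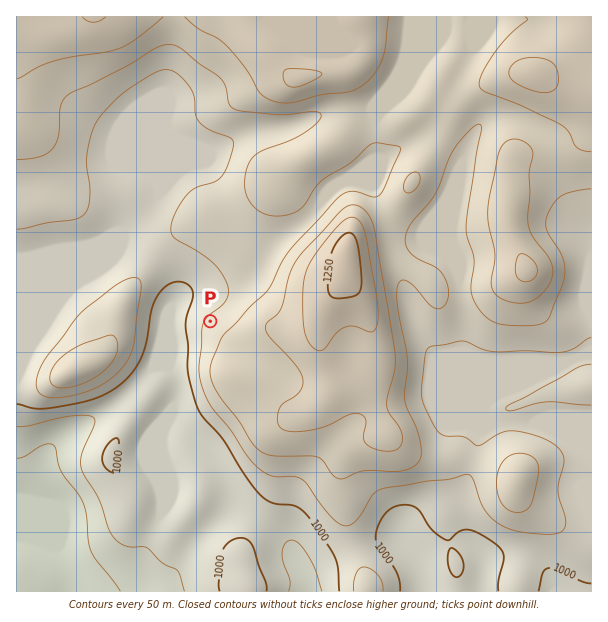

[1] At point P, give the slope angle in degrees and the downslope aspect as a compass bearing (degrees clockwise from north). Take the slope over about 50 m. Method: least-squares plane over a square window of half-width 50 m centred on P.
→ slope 8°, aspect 312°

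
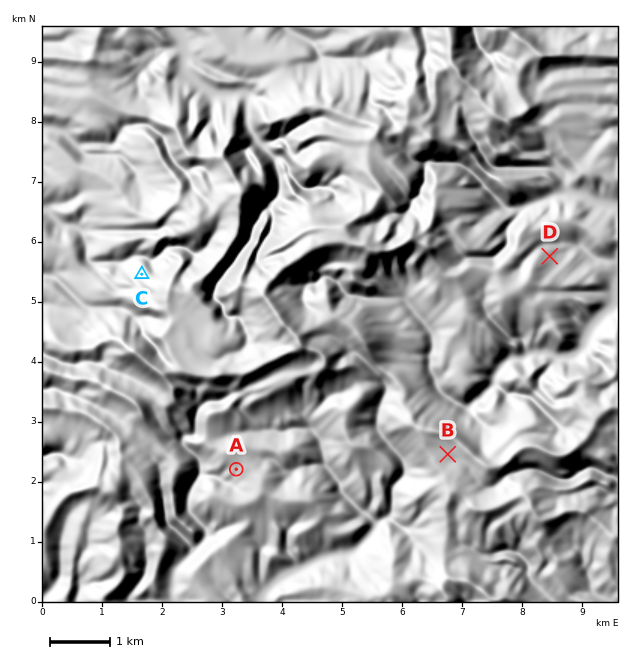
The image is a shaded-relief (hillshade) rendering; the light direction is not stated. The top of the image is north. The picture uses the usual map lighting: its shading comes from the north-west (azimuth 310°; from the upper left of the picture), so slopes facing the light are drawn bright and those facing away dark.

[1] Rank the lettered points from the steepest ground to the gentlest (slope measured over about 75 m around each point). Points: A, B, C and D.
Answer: C D A B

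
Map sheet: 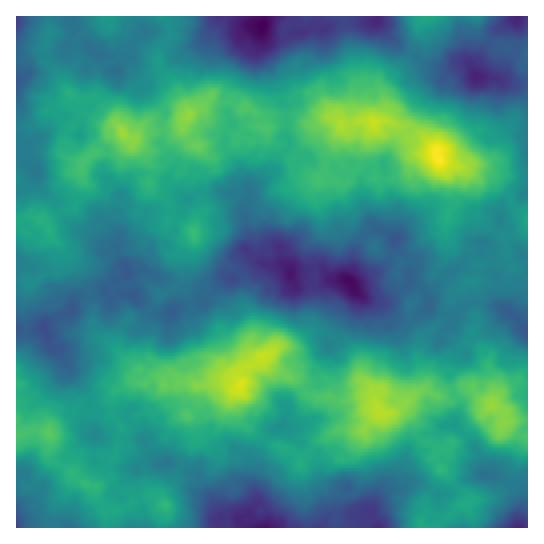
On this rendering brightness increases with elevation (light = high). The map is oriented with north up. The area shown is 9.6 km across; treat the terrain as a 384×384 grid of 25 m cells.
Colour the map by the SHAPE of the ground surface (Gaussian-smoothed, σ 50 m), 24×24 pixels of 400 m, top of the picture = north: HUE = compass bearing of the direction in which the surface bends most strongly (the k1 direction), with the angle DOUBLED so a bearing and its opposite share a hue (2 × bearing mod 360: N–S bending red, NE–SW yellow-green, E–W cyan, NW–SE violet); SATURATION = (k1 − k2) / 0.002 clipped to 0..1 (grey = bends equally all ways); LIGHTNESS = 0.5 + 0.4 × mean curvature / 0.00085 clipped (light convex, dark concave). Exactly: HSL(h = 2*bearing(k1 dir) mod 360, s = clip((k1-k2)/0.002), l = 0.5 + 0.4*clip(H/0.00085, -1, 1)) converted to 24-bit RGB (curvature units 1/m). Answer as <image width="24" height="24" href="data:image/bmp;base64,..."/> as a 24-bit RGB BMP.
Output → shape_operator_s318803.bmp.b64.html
<image width="24" height="24" href="data:image/bmp;base64,Qk32BgAAAAAAADYAAAAoAAAAGAAAABgAAAABABgAAAAAAMAGAAATCwAAEwsAAAAAAAAAAAAAddtn2oMnRx1fY8hF5rG2STPJsm3jhPeSs2w1WyYcnSBahhTljHgfxtteK5Vsgqorfh+bG06dwvKpw03n7VP/0vO1zUGYAxYwVdyOjSe60SKtsfKnHJ6Rcz7gqvDY53SFjBVQWiGMd990Jgs8tbpsvdx7O3Sx7ynBGXVyH81gJsZe2C8MEN0j3NT30pD4RQrbYysTT88Tse/hV9bS5lUbFWMkfrUm5Ak8lxOx28R+nB1nIliyiFPY6dq53QtfRFoTfM81L31BRB1m6dpoavVnJi0GUCgNvYYTDm2wvfSPGJQ/STHM6H2wT3zVqRxYjBUmQupUjuZ5dxWULEK0v/P27jijViS77ILfynGmXLh0E1VreuyR4Y59ZQKArmsXn+dAVV3p2fLwRzPTJwwYw+A7tBwvQSafyTpKlsxFoR8+adGgA+1wV1gPJZF944zqdVrd6Xuuy5yIE7uWDq80wAEXlgCK1vXhOeT4JU14ptNh2ybNUijRz89Ofw4emokmWOFt1yzB1kqVz9YwNt1iDBhj3lEoErobJ1OGxtict5jnyoLcqyiJCECGltrmheunbpLsXtzNNrVuaCGl1S3T4X7dnX3jiq3wQVLYakzydarW9tXr0RnSGRZ+Y/+4TnvXeCnbqejHgJ3nw4vvqLn1ex7/Xer07t6+mxSdV3HCpVS/NhNKe7Y2oD5ci9yOabPoqXrtTDmsjKvV6F147l6sGOCvUNewHm/iKTbbrtiFpJ09hh5B1IdnD5NbtBdCle8u4VfN1yAjVw5AXyJxkMZ0ku24LbTHg+c0FxpYwWfmtjxq0m+Wd3/y59D7PFTyFAopIfCBwpFmwy1/4DoeW14N5CFdBfxI51N8PNOEzdEOBzkfJqLhu+6aoCHE2LIYq48eGll3HX5FsOhvLsSYj+O7y5Fk/Be9fJzePbG3tTR3tSuHTrsd8kyrHWdv7OeKL6tCUwUdzK5vUavUDVtFvf5BEVlKsgoF9V9IGms+IYIaGM0VaeZscKgYXGIXwW8qv0xaJrxcWQAIUC8V9OSmHhJf1ZZPsecgaw8kKXmW3qXo9BngY7o8RcMtLqVtIR203+oT6E0XfsUtE28QZqUKxyw8dhlXrI0ZkqQDMAMEKp074dKXFqc9tCPnVc5k13umeUC6MpHAbksUmaMpj86RZKXKvyjGjRssnRzK45uR3dNyIJpfIKp1oEoahhF7tMAanxseFnmuuthTHP+KlhhywmciRL8eQ8wylkO4P07UhNjcmOuvN9GNizFVK2FzxkhSHNEzbhnA9/fU55DoBiNNorgnKhcL3ydPhOCxV0rZP/ynXQZD1h2PlXnavdp9JBttN9pWrxakhnXtnsrt6B+fNJFegCuXX9nZSr6oHtrJ76iPv85mTA+F1WHc5HnmIkyToe1Tw9ZDTg5Jh640IoBQS7084LmaMri3Fhtpa9OvXKwelg40r2gz35NLH3W6uRkdTd1pkZkqc7QUnlQWQRqlxhzgjZLYjKXSzV+4k9JucCmzfynTa8tqTYMYp4QS0souG56GAK8nJ2CRkheV3p++se5GpRVtHa5q2bxOcTbLvzta85dIKxRdEncitrkqeq7AwnvO1G3GSqnbXR2720Jw23CQhuf3tu3dVF7UPa3lSyR5O2jjWeyR/4rhehe2huR5OLzajyxunurSRVLdk0XeX3rQJ9rSfjMovXgtgn0pyZorDjZDXbje1/TpfL3ohbDjxmnmtS/HpB3EEXYn8ME+LQhlycr9u934ORWc7XShXsgfJUONv0vC5Z/BEBGRzY7JgjvBpZnhoYbbRqTiUezvjeyqwmVwrSWPLLigwyVmSwR369aXrqA8IqaPivSSLTLE+DfpfHro76fnQjOmU9XkXdjBVCioMV7Iw9fuc4XfjqviuJrtLc64Qn6qy5WyZUfHWSS26KTTLITkzULAzvfjeojsFaqgpBUdUmwnXt9nkljc0bf6gt7ehT3aqFvZV4HfbNhAolI1fYQ9svJ9gCxDImIaxMoVDzcihiAPcTUSE3BZcfdUz38uXJYfWw4/c54jtet8JZ5FK6wokLpIV7uhTBps4FyQHM9BiTja2I7bmMjR6HjIxyeOjlUXbqcYKgkkoJwmMN94sVHU6uRZP5QvYxsshKYgKaOQ6L2A1tgiHmw4rtsxWSAYEzVDVaMT5qlvHh1NsNqOk8d6RA0uugAA3tSFXxyZK5mSmdjtUY/qv40e7d2lWSCLzzOvxOaINm0tTVQS1u5fMNC/xywkbVsfCygo8txfYW8HOD8QjeIAKSkKMAQk+ODM2YO6ZhOB1vpnADMJBiQt"/>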